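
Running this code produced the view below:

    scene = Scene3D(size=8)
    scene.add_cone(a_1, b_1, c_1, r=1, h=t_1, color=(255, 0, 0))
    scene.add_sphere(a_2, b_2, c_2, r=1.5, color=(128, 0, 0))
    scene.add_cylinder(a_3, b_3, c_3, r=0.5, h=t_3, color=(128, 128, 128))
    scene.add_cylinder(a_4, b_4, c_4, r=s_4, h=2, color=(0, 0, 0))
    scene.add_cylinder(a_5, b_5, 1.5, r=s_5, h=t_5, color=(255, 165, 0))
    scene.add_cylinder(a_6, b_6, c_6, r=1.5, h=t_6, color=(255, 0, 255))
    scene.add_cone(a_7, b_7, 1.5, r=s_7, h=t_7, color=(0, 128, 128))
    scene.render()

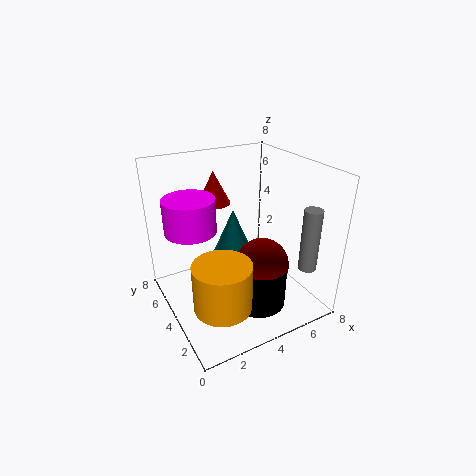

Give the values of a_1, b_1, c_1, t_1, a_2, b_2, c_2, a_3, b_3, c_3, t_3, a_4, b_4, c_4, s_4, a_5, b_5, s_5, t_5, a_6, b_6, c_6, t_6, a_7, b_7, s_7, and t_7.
a_1 = 4, b_1 = 7, c_1 = 5, t_1 = 2, a_2 = 5, b_2 = 3, c_2 = 2.5, a_3 = 7, b_3 = 1.5, c_3 = 2.5, t_3 = 3.5, a_4 = 4.5, b_4 = 2.5, c_4 = 0.5, s_4 = 1.5, a_5 = 2, b_5 = 2, s_5 = 1.5, t_5 = 2.5, a_6 = 2, b_6 = 6, c_6 = 4, t_6 = 2, a_7 = 4.5, b_7 = 5.5, s_7 = 1.5, t_7 = 3.5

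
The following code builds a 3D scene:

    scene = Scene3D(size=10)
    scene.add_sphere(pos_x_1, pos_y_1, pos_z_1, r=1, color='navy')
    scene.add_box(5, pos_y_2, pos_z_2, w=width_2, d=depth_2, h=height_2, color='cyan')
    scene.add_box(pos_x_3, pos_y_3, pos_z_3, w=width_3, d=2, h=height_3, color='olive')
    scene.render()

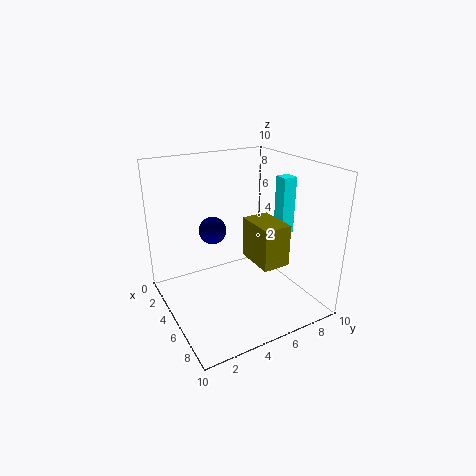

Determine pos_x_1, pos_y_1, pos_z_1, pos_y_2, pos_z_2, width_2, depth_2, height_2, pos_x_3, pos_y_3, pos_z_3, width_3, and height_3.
pos_x_1 = 3; pos_y_1 = 4; pos_z_1 = 5; pos_y_2 = 8; pos_z_2 = 5; width_2 = 1; depth_2 = 1; height_2 = 4; pos_x_3 = 4; pos_y_3 = 6; pos_z_3 = 3; width_3 = 3; height_3 = 3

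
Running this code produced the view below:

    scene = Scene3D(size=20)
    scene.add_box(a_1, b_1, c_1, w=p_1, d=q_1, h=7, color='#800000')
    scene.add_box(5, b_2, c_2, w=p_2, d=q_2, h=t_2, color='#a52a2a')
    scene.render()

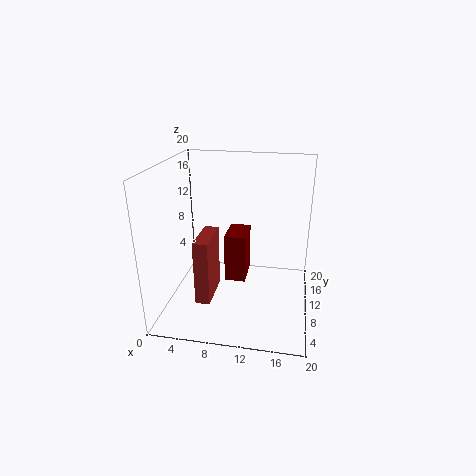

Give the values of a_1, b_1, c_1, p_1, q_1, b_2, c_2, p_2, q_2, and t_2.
a_1 = 8; b_1 = 10; c_1 = 3; p_1 = 3; q_1 = 5; b_2 = 5; c_2 = 2; p_2 = 2; q_2 = 6; t_2 = 9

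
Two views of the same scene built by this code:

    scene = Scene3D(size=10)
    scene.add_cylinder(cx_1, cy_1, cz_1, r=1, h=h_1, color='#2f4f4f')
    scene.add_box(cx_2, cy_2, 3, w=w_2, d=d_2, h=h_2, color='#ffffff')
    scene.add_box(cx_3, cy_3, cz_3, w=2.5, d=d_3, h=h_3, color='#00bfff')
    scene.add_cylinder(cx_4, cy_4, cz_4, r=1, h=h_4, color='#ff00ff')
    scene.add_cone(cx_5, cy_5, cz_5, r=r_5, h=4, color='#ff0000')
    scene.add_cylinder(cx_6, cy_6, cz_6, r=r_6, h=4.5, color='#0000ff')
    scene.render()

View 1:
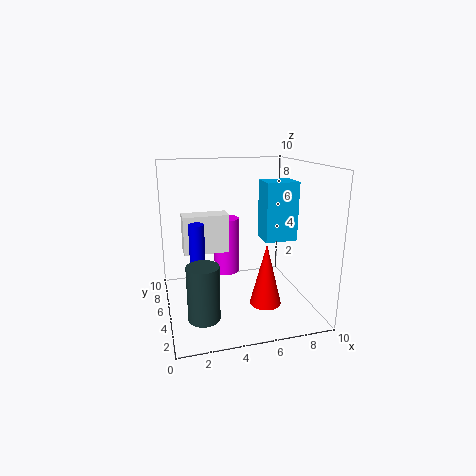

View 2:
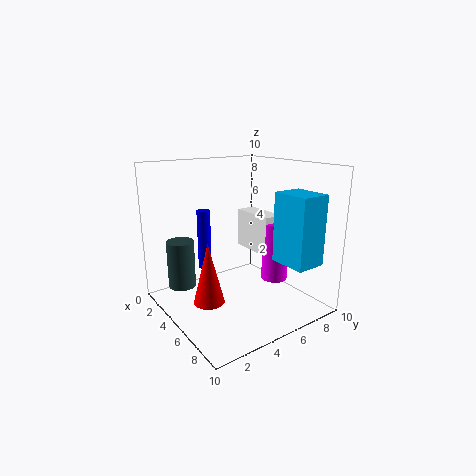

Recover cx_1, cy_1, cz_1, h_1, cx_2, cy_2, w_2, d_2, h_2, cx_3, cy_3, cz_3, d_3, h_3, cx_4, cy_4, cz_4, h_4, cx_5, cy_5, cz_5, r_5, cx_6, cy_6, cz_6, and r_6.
cx_1 = 2, cy_1 = 2, cz_1 = 1, h_1 = 3.5, cx_2 = 1.5, cy_2 = 7.5, w_2 = 3.5, d_2 = 1.5, h_2 = 3, cx_3 = 7.5, cy_3 = 6, cz_3 = 4, d_3 = 2, h_3 = 4.5, cx_4 = 5, cy_4 = 8.5, cz_4 = 1, h_4 = 4.5, cx_5 = 6, cy_5 = 2, cz_5 = 1.5, r_5 = 1, cx_6 = 2, cy_6 = 4, cz_6 = 2, r_6 = 0.5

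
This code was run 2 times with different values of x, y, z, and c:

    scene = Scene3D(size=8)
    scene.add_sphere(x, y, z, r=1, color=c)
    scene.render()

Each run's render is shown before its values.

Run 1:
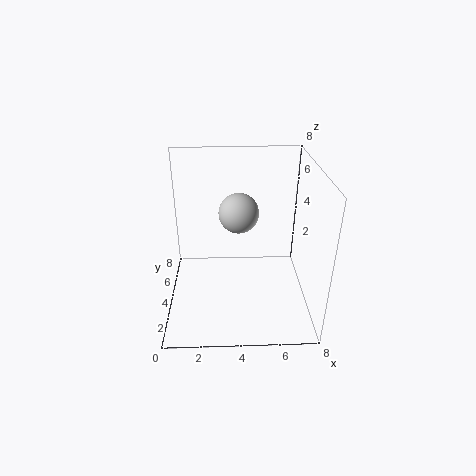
x = 4; y = 3; z = 6; c = 'lightgray'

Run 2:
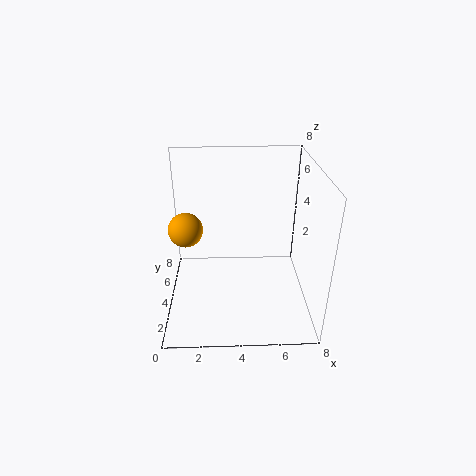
x = 1; y = 5; z = 4; c = 'orange'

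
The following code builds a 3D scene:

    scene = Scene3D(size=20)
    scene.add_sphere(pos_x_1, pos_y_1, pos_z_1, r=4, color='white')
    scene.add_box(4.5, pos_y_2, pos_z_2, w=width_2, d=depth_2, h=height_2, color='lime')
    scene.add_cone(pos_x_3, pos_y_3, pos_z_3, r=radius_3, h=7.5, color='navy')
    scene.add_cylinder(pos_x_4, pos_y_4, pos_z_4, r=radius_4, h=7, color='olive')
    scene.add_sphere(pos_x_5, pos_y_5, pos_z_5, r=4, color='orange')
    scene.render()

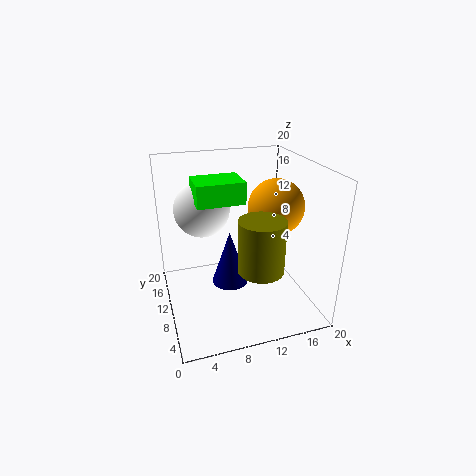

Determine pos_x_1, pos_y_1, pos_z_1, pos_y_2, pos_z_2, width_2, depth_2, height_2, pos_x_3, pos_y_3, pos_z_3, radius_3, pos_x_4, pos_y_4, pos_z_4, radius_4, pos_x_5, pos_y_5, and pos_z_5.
pos_x_1 = 6, pos_y_1 = 14.5, pos_z_1 = 13, pos_y_2 = 9.5, pos_z_2 = 15, width_2 = 6.5, depth_2 = 5, height_2 = 3, pos_x_3 = 8.5, pos_y_3 = 9, pos_z_3 = 4, radius_3 = 2.5, pos_x_4 = 11.5, pos_y_4 = 5, pos_z_4 = 7.5, radius_4 = 3, pos_x_5 = 16, pos_y_5 = 11, pos_z_5 = 13.5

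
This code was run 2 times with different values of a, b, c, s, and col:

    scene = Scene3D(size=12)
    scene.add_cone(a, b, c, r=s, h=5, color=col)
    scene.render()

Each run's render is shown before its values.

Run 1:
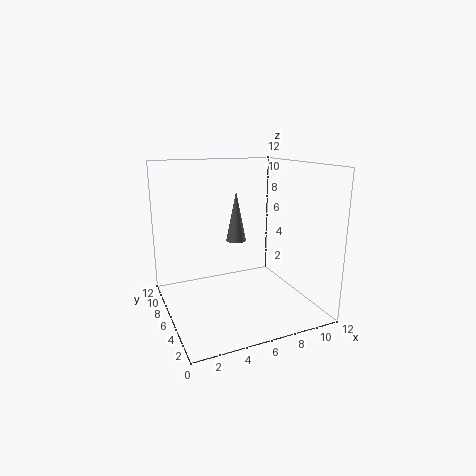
a = 8; b = 11; c = 4; s = 1; col = 'gray'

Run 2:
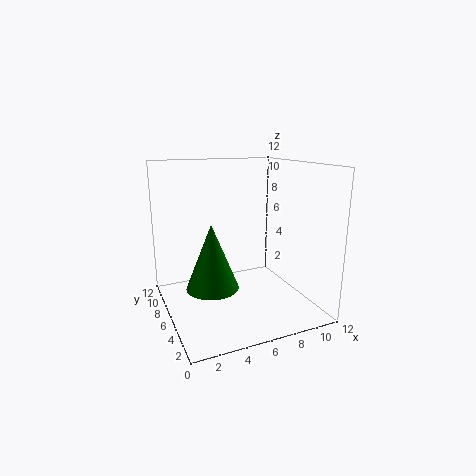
a = 3; b = 4; c = 3; s = 2; col = 'green'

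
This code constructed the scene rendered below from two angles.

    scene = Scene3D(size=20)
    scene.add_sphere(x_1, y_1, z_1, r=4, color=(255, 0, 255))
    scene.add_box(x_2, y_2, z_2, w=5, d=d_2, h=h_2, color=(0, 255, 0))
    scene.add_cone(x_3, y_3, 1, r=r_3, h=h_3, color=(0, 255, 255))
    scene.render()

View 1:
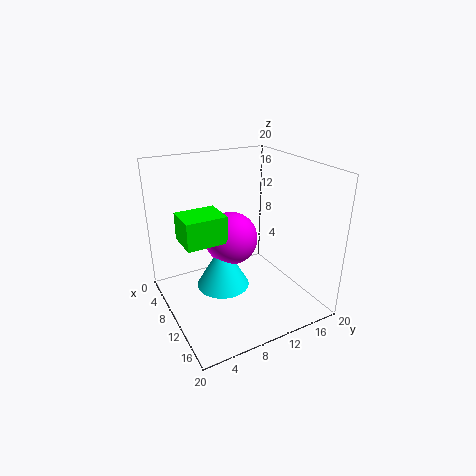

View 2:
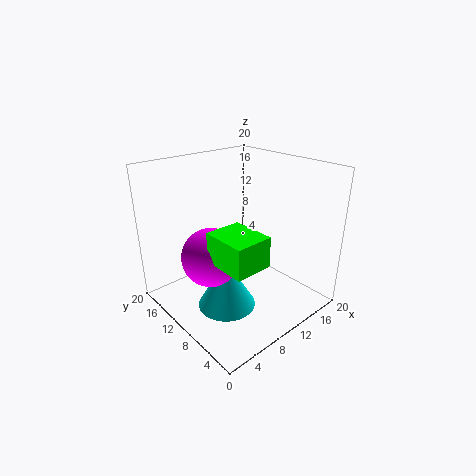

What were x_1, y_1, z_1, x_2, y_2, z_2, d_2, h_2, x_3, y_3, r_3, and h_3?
x_1 = 6, y_1 = 11, z_1 = 8, x_2 = 4, y_2 = 3, z_2 = 9, d_2 = 6, h_2 = 4, x_3 = 7, y_3 = 9, r_3 = 4, h_3 = 7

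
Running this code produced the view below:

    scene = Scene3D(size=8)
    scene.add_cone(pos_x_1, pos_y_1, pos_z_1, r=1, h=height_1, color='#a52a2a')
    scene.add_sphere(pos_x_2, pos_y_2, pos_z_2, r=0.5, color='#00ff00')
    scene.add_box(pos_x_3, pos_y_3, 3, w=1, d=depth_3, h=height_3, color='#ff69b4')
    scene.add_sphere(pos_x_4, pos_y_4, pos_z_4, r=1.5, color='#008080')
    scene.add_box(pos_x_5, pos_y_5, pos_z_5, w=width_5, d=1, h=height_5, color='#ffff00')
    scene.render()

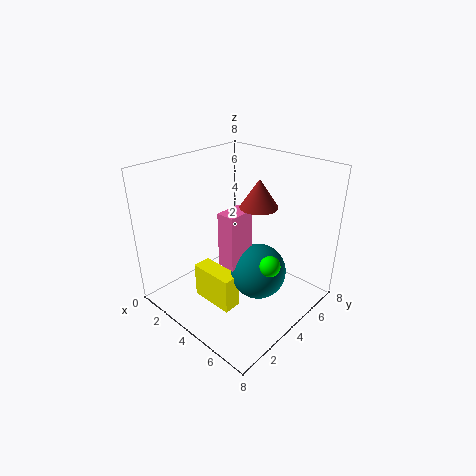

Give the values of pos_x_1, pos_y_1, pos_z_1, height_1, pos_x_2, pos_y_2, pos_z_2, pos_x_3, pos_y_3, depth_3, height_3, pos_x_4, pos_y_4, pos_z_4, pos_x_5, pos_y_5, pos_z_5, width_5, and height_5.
pos_x_1 = 5; pos_y_1 = 4.5; pos_z_1 = 6; height_1 = 1.5; pos_x_2 = 7; pos_y_2 = 3; pos_z_2 = 4; pos_x_3 = 4; pos_y_3 = 2.5; depth_3 = 1.5; height_3 = 3; pos_x_4 = 5.5; pos_y_4 = 4; pos_z_4 = 2.5; pos_x_5 = 2.5; pos_y_5 = 2; pos_z_5 = 0.5; width_5 = 2.5; height_5 = 2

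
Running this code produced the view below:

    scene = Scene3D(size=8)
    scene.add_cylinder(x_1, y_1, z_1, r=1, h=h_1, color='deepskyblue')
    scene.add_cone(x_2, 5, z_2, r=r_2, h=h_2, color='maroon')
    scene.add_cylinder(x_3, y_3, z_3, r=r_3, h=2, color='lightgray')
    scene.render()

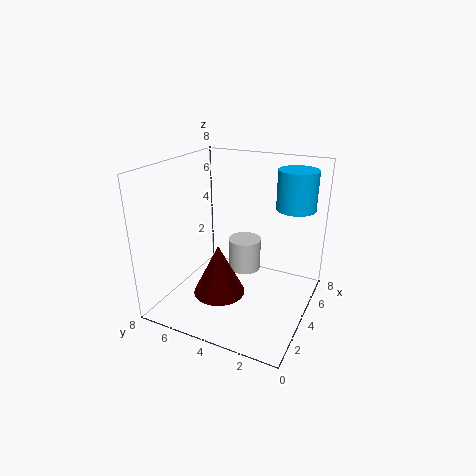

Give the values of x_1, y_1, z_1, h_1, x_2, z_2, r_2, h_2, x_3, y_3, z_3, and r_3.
x_1 = 4.5; y_1 = 1; z_1 = 6; h_1 = 2; x_2 = 3.5; z_2 = 0.5; r_2 = 1.5; h_2 = 3; x_3 = 6; y_3 = 4.5; z_3 = 1; r_3 = 1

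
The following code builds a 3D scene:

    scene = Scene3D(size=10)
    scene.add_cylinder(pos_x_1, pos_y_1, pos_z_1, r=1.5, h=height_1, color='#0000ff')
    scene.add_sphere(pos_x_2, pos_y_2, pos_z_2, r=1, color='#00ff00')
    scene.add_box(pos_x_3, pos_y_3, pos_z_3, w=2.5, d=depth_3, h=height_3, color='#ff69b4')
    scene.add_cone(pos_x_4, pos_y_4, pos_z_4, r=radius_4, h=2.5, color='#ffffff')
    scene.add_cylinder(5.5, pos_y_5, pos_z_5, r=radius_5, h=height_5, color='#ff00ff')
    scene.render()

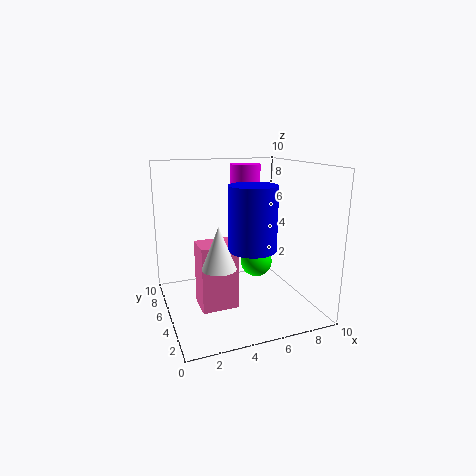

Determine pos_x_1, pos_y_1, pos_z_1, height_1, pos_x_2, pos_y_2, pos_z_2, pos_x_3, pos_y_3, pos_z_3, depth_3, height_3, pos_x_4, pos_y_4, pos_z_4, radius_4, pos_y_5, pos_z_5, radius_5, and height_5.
pos_x_1 = 5, pos_y_1 = 2.5, pos_z_1 = 5, height_1 = 4, pos_x_2 = 5.5, pos_y_2 = 3, pos_z_2 = 4, pos_x_3 = 2, pos_y_3 = 3.5, pos_z_3 = 0.5, depth_3 = 2, height_3 = 4.5, pos_x_4 = 2.5, pos_y_4 = 1.5, pos_z_4 = 4.5, radius_4 = 1, pos_y_5 = 5, pos_z_5 = 7, radius_5 = 1, height_5 = 3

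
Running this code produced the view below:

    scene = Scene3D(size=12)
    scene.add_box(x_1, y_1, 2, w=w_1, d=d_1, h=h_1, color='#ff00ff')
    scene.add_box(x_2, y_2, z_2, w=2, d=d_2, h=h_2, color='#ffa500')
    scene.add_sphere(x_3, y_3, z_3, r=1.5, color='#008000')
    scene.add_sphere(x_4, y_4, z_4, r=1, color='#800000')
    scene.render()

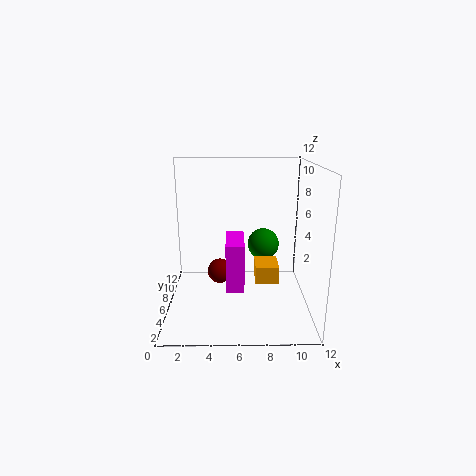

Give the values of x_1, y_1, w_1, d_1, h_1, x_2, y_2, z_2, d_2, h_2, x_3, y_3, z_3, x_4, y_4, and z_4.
x_1 = 5; y_1 = 4; w_1 = 1.5; d_1 = 4; h_1 = 4; x_2 = 7.5; y_2 = 5.5; z_2 = 2; d_2 = 2.5; h_2 = 1.5; x_3 = 8.5; y_3 = 10; z_3 = 4; x_4 = 4.5; y_4 = 5; z_4 = 3.5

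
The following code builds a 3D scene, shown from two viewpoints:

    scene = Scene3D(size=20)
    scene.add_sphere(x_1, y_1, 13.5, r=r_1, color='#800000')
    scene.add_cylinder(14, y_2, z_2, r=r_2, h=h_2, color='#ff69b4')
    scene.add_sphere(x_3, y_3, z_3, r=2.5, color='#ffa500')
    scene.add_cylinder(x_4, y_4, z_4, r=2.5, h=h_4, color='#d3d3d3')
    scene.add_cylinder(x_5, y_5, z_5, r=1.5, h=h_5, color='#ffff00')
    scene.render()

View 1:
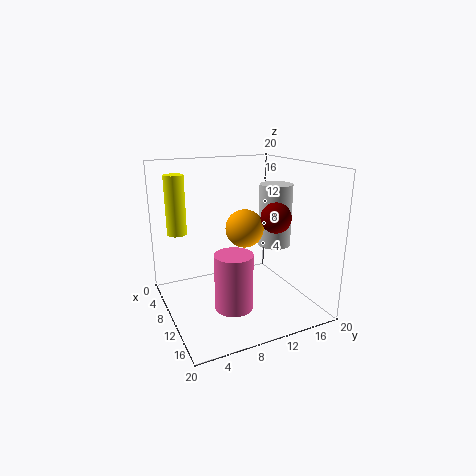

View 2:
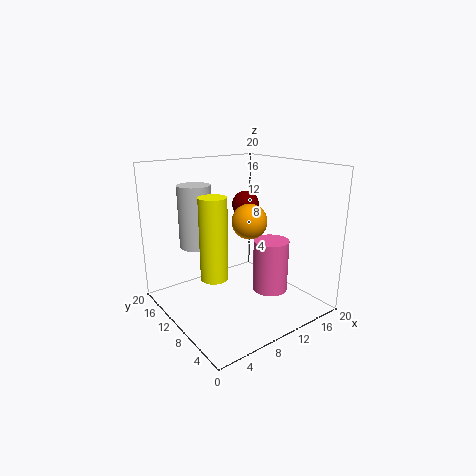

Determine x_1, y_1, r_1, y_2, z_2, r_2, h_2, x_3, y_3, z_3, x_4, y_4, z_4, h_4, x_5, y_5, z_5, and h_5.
x_1 = 14; y_1 = 13.5; r_1 = 2; y_2 = 7.5; z_2 = 2; r_2 = 2.5; h_2 = 7.5; x_3 = 12; y_3 = 10; z_3 = 12; x_4 = 7.5; y_4 = 17.5; z_4 = 7; h_4 = 9.5; x_5 = 2; y_5 = 3.5; z_5 = 9; h_5 = 9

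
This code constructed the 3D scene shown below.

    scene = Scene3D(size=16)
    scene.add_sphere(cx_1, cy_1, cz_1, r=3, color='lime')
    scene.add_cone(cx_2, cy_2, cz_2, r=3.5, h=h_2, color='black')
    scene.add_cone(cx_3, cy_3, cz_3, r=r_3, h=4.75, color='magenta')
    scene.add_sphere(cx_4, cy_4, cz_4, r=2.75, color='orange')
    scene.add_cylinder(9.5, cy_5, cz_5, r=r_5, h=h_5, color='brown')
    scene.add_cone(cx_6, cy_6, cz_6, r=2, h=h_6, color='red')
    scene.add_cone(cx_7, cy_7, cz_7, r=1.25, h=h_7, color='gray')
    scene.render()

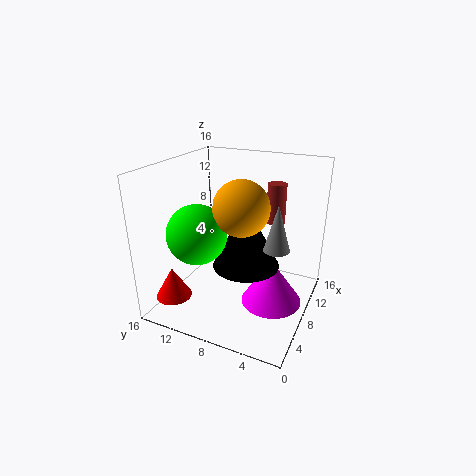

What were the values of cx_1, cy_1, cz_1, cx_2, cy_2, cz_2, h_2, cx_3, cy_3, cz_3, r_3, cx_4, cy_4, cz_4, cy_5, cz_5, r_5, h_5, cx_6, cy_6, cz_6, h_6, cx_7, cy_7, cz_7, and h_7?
cx_1 = 3.25, cy_1 = 10.25, cz_1 = 10, cx_2 = 6.25, cy_2 = 6.25, cz_2 = 6, h_2 = 6.75, cx_3 = 7, cy_3 = 3.5, cz_3 = 1.75, r_3 = 3.25, cx_4 = 5, cy_4 = 6.25, cz_4 = 12.75, cy_5 = 4.25, cz_5 = 10, r_5 = 1, h_5 = 4.25, cx_6 = 3.5, cy_6 = 14, cz_6 = 1.5, h_6 = 3.5, cx_7 = 4.75, cy_7 = 2.5, cz_7 = 9.25, h_7 = 4.5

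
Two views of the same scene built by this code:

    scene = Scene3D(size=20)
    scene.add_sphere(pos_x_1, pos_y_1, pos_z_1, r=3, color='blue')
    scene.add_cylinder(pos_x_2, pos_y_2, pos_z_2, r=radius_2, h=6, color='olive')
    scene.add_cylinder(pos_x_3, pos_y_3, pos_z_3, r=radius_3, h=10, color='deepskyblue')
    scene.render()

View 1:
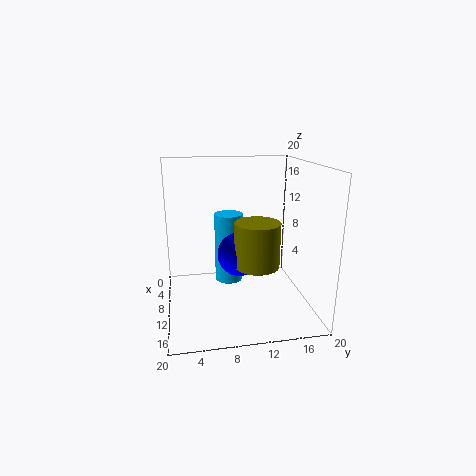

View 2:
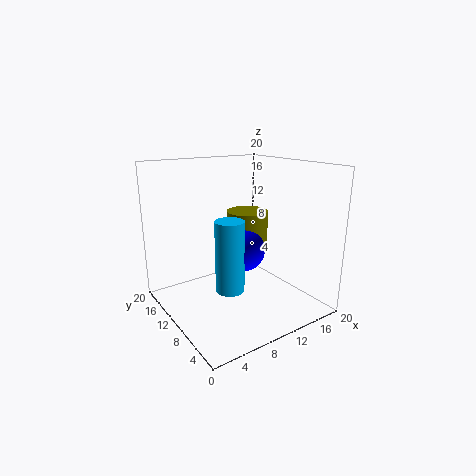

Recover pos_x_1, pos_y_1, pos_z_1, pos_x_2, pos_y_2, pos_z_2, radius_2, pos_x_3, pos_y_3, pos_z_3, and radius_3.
pos_x_1 = 11, pos_y_1 = 10, pos_z_1 = 8, pos_x_2 = 13, pos_y_2 = 12, pos_z_2 = 7, radius_2 = 3, pos_x_3 = 8, pos_y_3 = 9, pos_z_3 = 3, radius_3 = 2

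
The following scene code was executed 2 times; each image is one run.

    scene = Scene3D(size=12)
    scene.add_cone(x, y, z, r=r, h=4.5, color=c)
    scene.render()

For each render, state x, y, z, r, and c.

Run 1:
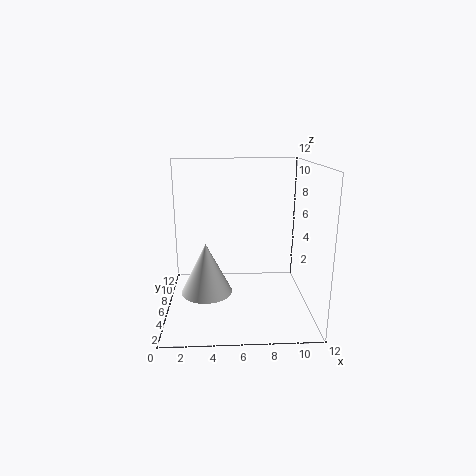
x = 3.25, y = 6.75, z = 0.75, r = 2.25, c = 'white'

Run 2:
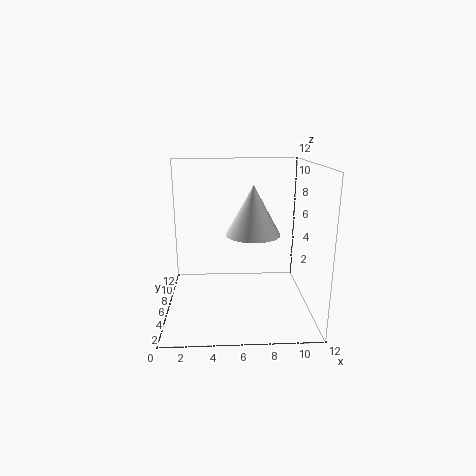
x = 7.5, y = 8.5, z = 5.5, r = 2.5, c = 'white'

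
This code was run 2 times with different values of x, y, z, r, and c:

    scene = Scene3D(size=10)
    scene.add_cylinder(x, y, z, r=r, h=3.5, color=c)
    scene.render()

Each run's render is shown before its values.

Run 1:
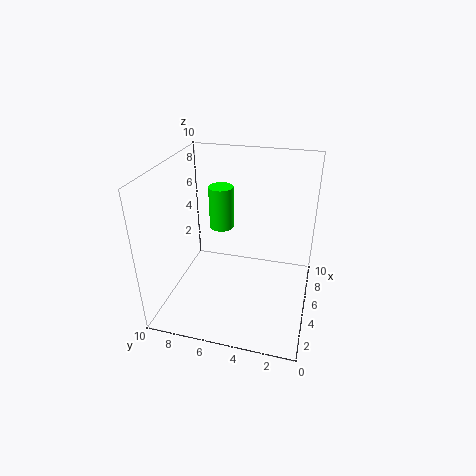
x = 9
y = 7.5
z = 3.5
r = 1
c = 'lime'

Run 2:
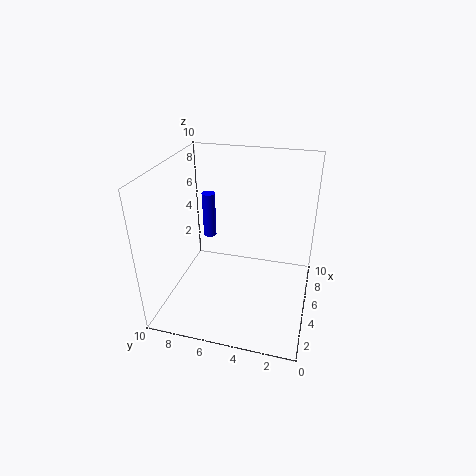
x = 7.5
y = 8
z = 3.5
r = 0.5
c = 'blue'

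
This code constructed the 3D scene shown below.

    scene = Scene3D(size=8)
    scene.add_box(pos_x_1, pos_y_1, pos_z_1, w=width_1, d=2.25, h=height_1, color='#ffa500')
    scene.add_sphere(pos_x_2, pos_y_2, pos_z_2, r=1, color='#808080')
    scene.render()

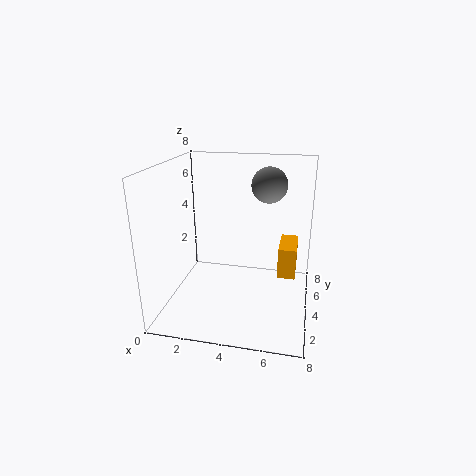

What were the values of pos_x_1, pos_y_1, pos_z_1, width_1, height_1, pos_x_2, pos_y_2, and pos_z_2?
pos_x_1 = 6.25; pos_y_1 = 4; pos_z_1 = 1.75; width_1 = 1; height_1 = 1.75; pos_x_2 = 5.5; pos_y_2 = 5.25; pos_z_2 = 6.75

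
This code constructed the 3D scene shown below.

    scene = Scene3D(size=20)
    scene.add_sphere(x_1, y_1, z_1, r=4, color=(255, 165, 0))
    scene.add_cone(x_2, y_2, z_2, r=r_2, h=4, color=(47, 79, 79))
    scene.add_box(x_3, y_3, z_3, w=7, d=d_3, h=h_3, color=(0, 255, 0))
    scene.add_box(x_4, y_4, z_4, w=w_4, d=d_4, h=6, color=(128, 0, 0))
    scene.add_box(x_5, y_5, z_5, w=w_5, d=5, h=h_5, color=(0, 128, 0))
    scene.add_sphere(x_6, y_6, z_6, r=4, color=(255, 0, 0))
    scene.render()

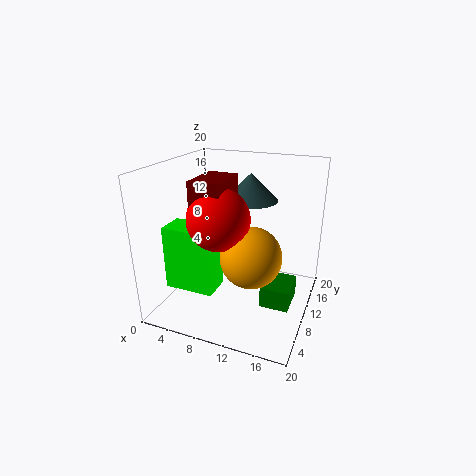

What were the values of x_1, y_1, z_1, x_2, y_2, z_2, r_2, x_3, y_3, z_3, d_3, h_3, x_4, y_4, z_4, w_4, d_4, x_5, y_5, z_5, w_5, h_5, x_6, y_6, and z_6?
x_1 = 13
y_1 = 7
z_1 = 9
x_2 = 10
y_2 = 15
z_2 = 14
r_2 = 4
x_3 = 1
y_3 = 5
z_3 = 3
d_3 = 4
h_3 = 9
x_4 = 6
y_4 = 4
z_4 = 13
w_4 = 4
d_4 = 6
x_5 = 14
y_5 = 8
z_5 = 1
w_5 = 4
h_5 = 3
x_6 = 9
y_6 = 6
z_6 = 14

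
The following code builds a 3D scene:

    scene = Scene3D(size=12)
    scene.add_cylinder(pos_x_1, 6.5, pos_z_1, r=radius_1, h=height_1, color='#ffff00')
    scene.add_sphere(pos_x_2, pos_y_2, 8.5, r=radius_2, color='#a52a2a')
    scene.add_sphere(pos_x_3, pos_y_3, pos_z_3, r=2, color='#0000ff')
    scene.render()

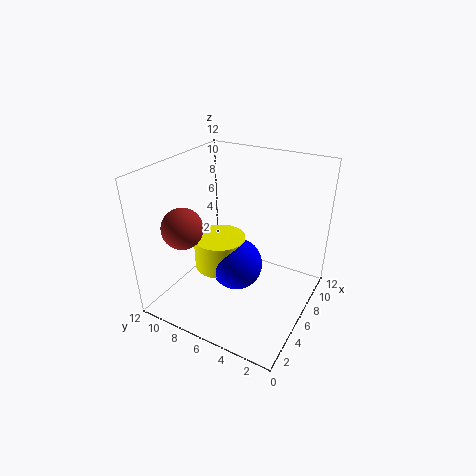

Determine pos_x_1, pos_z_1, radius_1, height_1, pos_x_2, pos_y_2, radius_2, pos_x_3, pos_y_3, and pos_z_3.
pos_x_1 = 4; pos_z_1 = 4.5; radius_1 = 2; height_1 = 2.5; pos_x_2 = 1.5; pos_y_2 = 8; radius_2 = 1.5; pos_x_3 = 4; pos_y_3 = 5; pos_z_3 = 5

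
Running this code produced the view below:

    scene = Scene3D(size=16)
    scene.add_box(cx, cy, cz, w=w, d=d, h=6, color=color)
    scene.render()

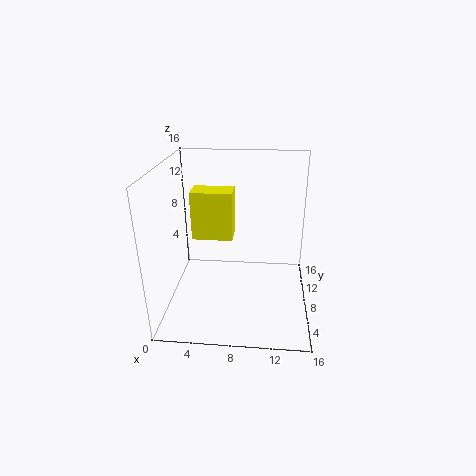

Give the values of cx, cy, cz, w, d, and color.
cx = 2
cy = 11
cz = 6
w = 5
d = 3
color = 'yellow'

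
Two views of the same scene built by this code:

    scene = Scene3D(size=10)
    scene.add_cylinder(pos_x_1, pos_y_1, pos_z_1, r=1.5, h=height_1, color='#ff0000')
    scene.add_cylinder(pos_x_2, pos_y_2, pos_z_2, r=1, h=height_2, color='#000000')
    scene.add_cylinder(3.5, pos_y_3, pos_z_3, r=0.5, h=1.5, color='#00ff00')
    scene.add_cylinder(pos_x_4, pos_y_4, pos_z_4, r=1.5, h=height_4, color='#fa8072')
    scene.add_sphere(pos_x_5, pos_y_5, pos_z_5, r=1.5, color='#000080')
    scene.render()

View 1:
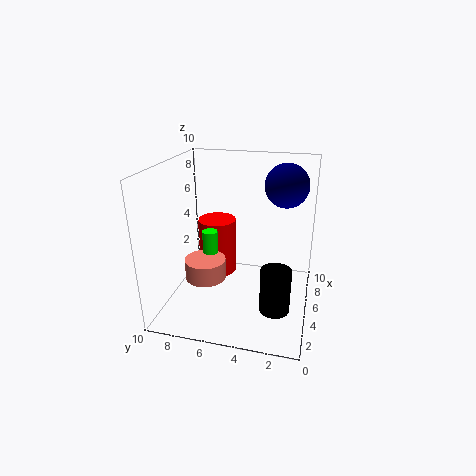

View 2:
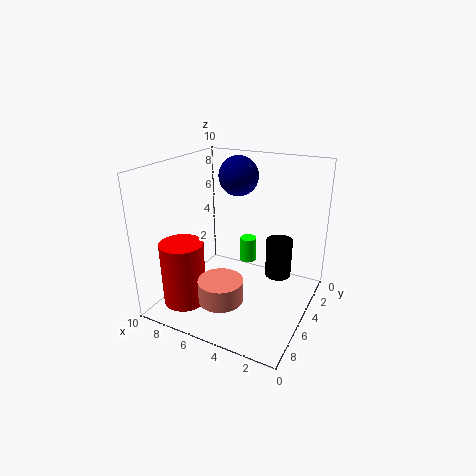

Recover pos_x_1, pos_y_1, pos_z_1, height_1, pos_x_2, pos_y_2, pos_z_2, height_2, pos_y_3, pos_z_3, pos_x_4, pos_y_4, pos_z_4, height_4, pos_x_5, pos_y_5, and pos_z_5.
pos_x_1 = 8, pos_y_1 = 7.5, pos_z_1 = 0.5, height_1 = 4.5, pos_x_2 = 3, pos_y_2 = 2, pos_z_2 = 1, height_2 = 3, pos_y_3 = 6.5, pos_z_3 = 4.5, pos_x_4 = 5, pos_y_4 = 7.5, pos_z_4 = 1.5, height_4 = 1.5, pos_x_5 = 6.5, pos_y_5 = 2, pos_z_5 = 8.5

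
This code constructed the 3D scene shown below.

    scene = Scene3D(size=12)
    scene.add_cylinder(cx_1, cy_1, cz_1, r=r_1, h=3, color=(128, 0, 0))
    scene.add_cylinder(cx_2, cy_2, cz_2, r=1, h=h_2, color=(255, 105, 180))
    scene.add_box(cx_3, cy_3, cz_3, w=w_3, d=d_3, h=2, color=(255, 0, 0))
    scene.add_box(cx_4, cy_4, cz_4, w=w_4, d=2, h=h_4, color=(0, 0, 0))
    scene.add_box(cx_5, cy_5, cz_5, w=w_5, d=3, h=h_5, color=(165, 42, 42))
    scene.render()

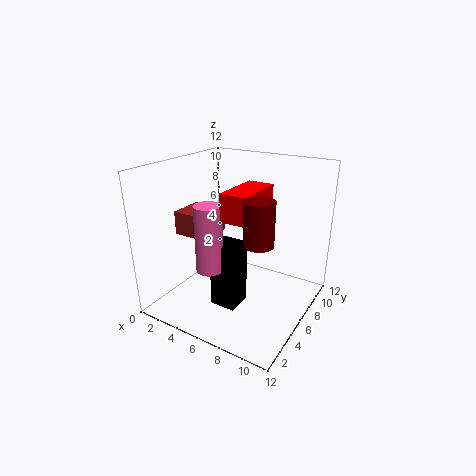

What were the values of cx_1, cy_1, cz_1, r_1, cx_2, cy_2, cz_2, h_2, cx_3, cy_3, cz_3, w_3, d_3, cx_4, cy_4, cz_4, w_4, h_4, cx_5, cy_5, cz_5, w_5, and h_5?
cx_1 = 10
cy_1 = 2
cz_1 = 8
r_1 = 1
cx_2 = 6
cy_2 = 2
cz_2 = 5
h_2 = 5
cx_3 = 7
cy_3 = 2
cz_3 = 9
w_3 = 2
d_3 = 4
cx_4 = 6
cy_4 = 2
cz_4 = 2
w_4 = 2
h_4 = 5
cx_5 = 1
cy_5 = 4
cz_5 = 6
w_5 = 3
h_5 = 2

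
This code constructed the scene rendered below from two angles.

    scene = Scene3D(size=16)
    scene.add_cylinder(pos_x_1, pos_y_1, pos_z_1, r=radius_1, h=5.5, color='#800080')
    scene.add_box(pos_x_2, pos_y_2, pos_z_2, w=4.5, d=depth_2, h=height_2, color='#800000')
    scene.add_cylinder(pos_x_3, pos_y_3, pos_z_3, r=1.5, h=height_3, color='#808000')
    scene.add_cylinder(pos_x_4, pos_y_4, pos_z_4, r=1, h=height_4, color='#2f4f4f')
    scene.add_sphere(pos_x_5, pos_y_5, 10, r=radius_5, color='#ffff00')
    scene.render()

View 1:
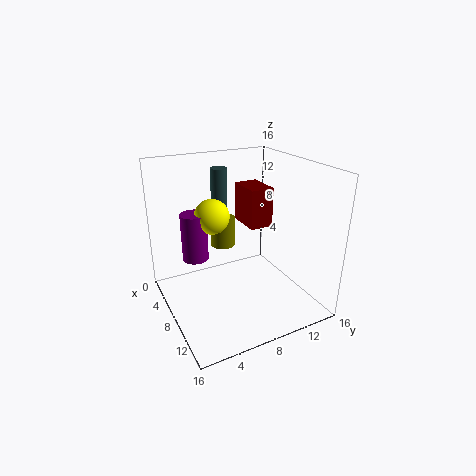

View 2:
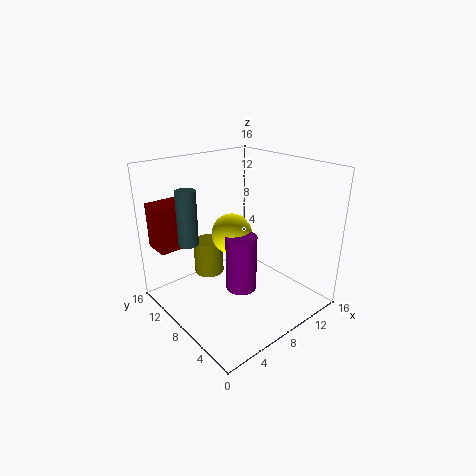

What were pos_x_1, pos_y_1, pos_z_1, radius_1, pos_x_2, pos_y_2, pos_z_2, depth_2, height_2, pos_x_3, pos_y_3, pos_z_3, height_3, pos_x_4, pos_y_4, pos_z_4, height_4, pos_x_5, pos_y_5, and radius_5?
pos_x_1 = 5, pos_y_1 = 4, pos_z_1 = 5, radius_1 = 1.5, pos_x_2 = 0.5, pos_y_2 = 11.5, pos_z_2 = 7, depth_2 = 3, height_2 = 5, pos_x_3 = 4, pos_y_3 = 8, pos_z_3 = 5.5, height_3 = 3.5, pos_x_4 = 2, pos_y_4 = 8.5, pos_z_4 = 9, height_4 = 5.5, pos_x_5 = 5.5, pos_y_5 = 6, radius_5 = 2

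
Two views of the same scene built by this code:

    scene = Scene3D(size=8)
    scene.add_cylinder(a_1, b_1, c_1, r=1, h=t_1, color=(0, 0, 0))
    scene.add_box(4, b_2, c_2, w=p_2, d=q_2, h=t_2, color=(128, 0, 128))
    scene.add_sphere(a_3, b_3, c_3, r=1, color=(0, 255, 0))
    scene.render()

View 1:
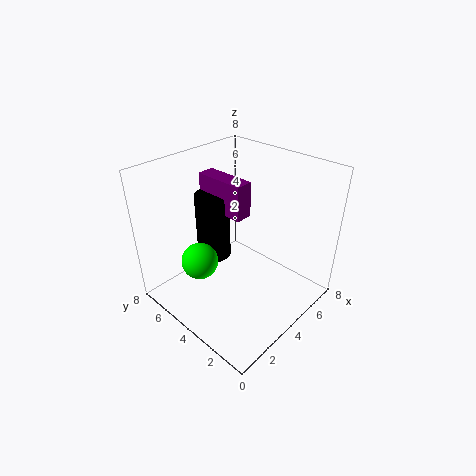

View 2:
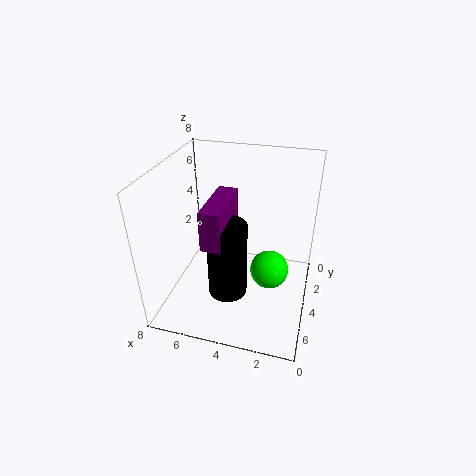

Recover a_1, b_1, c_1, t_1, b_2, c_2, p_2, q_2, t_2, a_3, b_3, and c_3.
a_1 = 4
b_1 = 6
c_1 = 2
t_1 = 4
b_2 = 4
c_2 = 5
p_2 = 1
q_2 = 3
t_2 = 2
a_3 = 2
b_3 = 5
c_3 = 3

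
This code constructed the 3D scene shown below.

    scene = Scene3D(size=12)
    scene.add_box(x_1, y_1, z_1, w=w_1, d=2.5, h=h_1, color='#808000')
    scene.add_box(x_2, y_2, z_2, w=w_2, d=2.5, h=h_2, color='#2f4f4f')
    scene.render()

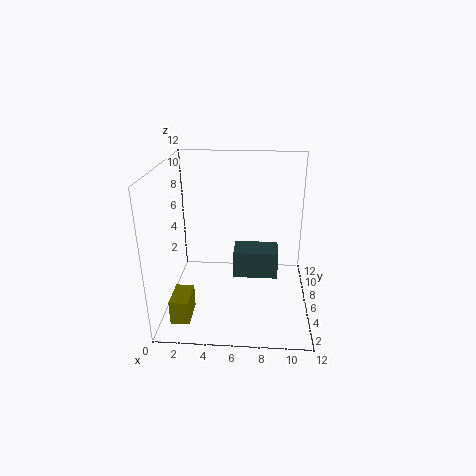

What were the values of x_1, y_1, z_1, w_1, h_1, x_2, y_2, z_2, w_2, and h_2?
x_1 = 1
y_1 = 1.5
z_1 = 0.5
w_1 = 1.5
h_1 = 2
x_2 = 5.5
y_2 = 7
z_2 = 1.5
w_2 = 4
h_2 = 2.5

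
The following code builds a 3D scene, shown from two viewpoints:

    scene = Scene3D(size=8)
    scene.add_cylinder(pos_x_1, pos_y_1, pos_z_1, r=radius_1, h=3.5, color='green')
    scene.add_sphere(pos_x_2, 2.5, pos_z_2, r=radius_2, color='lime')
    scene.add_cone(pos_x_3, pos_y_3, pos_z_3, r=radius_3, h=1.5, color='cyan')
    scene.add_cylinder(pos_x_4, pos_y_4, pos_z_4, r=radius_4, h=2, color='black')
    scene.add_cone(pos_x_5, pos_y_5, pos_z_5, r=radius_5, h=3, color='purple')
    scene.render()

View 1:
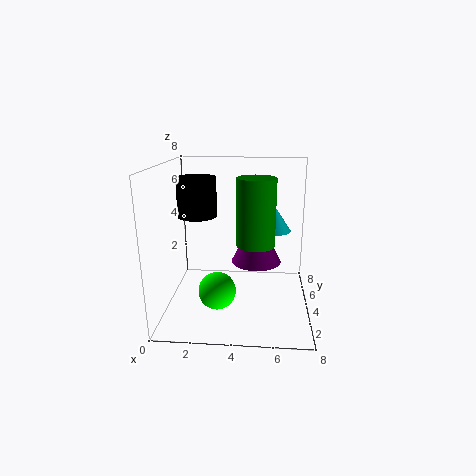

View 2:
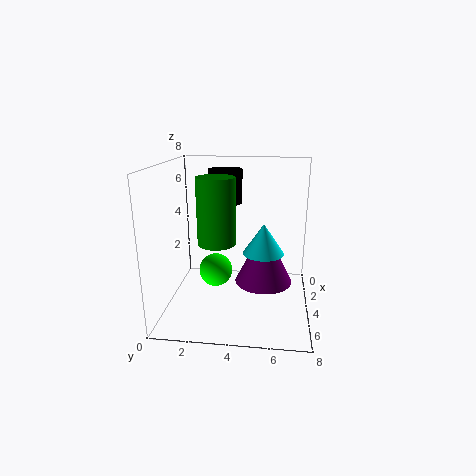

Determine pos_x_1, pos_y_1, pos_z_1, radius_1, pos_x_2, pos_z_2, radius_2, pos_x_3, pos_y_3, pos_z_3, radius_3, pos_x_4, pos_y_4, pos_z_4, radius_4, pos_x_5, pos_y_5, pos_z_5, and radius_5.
pos_x_1 = 5; pos_y_1 = 3; pos_z_1 = 4; radius_1 = 1; pos_x_2 = 3; pos_z_2 = 1.5; radius_2 = 1; pos_x_3 = 6; pos_y_3 = 5.5; pos_z_3 = 4; radius_3 = 1; pos_x_4 = 2; pos_y_4 = 3; pos_z_4 = 5.5; radius_4 = 1; pos_x_5 = 5; pos_y_5 = 5.5; pos_z_5 = 2; radius_5 = 1.5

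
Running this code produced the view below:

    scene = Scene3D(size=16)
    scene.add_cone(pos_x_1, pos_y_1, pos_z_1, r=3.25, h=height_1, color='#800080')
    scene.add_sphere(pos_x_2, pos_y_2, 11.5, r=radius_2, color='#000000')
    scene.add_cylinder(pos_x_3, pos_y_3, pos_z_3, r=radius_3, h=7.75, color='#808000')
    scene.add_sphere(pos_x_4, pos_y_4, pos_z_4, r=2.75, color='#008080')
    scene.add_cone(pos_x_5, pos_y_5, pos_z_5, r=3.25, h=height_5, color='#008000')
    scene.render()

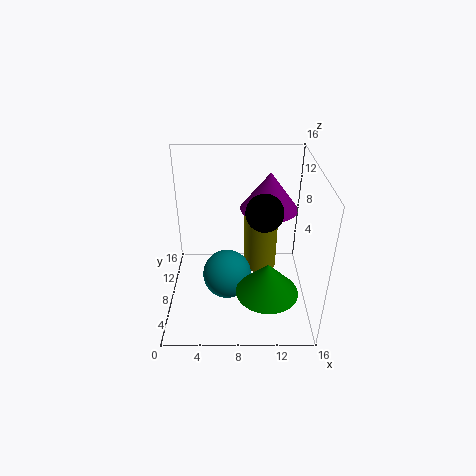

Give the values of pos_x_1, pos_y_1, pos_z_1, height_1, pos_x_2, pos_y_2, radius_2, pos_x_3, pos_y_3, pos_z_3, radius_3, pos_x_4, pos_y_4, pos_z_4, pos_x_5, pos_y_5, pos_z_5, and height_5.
pos_x_1 = 11.5
pos_y_1 = 10.25
pos_z_1 = 10.5
height_1 = 4.25
pos_x_2 = 10.75
pos_y_2 = 7.25
radius_2 = 2
pos_x_3 = 10.75
pos_y_3 = 11
pos_z_3 = 2.25
radius_3 = 2
pos_x_4 = 6.75
pos_y_4 = 7
pos_z_4 = 3.75
pos_x_5 = 11
pos_y_5 = 3.5
pos_z_5 = 4.25
height_5 = 3.5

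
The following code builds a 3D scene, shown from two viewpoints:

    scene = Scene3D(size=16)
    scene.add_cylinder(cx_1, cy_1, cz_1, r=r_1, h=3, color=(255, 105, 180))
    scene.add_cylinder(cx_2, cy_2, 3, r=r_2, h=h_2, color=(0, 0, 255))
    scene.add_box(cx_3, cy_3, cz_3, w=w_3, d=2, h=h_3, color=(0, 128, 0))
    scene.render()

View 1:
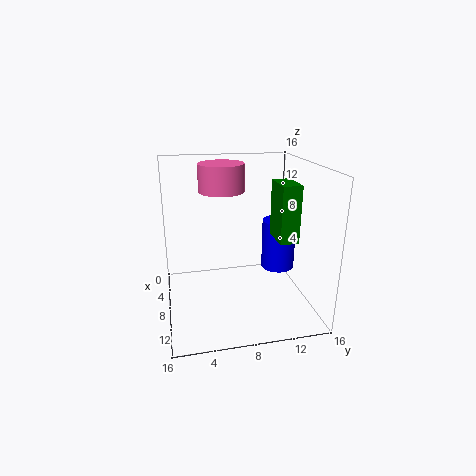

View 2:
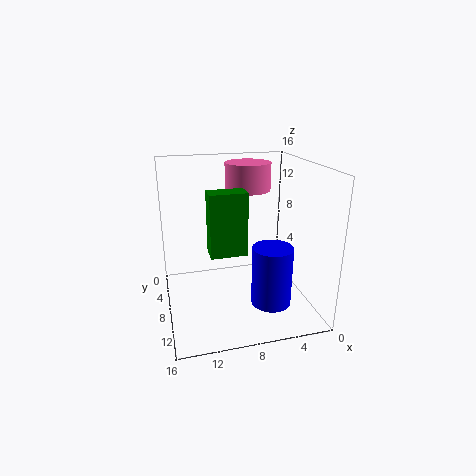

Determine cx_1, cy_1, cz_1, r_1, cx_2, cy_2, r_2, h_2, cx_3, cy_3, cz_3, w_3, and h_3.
cx_1 = 6.5
cy_1 = 6.5
cz_1 = 13
r_1 = 2.5
cx_2 = 6
cy_2 = 13.5
r_2 = 2
h_2 = 6
cx_3 = 8.5
cy_3 = 11.5
cz_3 = 8.5
w_3 = 3.5
h_3 = 6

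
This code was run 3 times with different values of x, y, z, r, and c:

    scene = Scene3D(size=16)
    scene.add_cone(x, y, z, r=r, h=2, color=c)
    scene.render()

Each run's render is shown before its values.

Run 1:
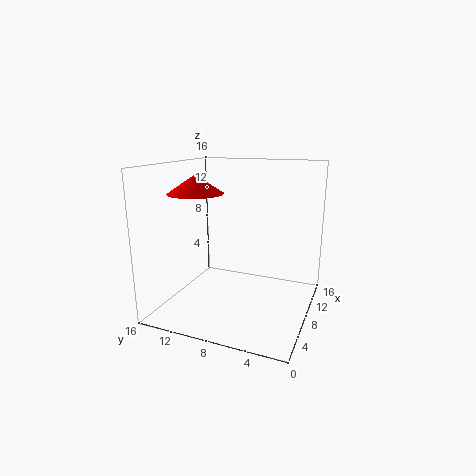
x = 6
y = 12
z = 13
r = 3
c = 'red'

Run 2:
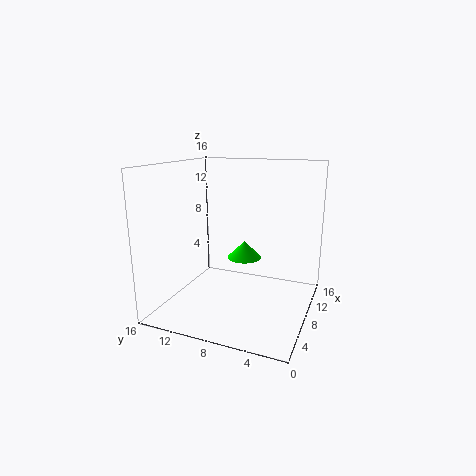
x = 10
y = 8
z = 5
r = 2
c = 'lime'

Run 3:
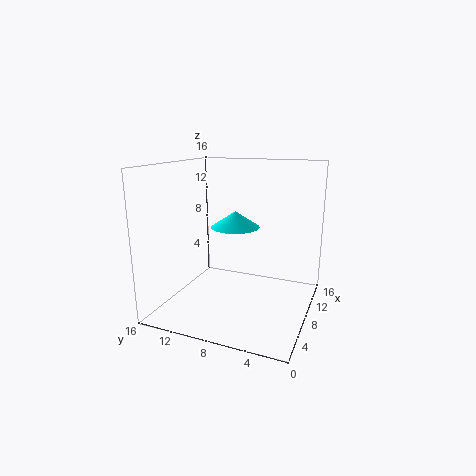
x = 12
y = 10
z = 8
r = 3
c = 'cyan'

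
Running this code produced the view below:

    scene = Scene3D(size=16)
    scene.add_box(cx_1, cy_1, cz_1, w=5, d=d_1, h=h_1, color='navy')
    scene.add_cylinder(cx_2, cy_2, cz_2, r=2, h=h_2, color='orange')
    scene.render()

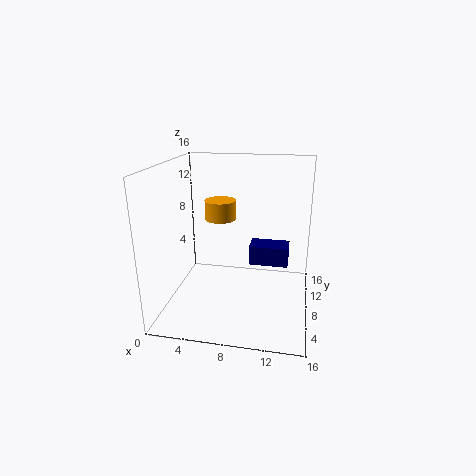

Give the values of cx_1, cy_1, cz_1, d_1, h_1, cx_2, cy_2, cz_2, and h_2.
cx_1 = 8.5, cy_1 = 12.5, cz_1 = 2.5, d_1 = 3, h_1 = 2.5, cx_2 = 4.5, cy_2 = 14, cz_2 = 8, h_2 = 2.5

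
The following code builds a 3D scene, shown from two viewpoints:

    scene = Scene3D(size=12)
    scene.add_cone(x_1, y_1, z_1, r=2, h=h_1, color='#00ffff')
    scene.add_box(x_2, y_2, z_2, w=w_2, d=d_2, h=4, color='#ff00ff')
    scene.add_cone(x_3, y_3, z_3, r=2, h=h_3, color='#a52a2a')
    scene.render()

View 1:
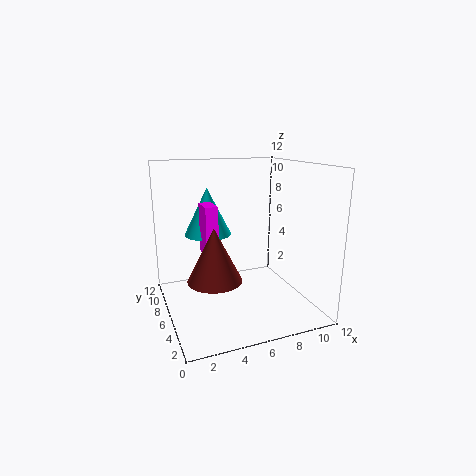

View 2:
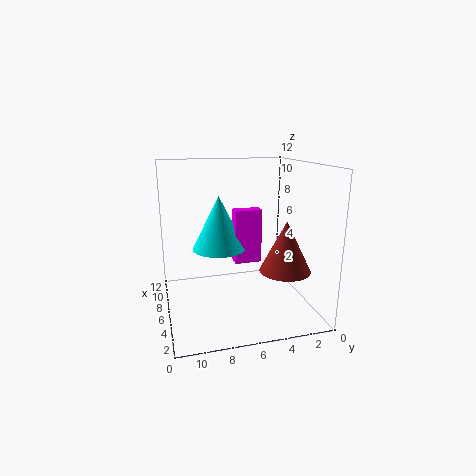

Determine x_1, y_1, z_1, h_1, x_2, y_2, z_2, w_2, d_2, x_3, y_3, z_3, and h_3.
x_1 = 4; y_1 = 8; z_1 = 6; h_1 = 4; x_2 = 3; y_2 = 5; z_2 = 5; w_2 = 1; d_2 = 2; x_3 = 3; y_3 = 3; z_3 = 4; h_3 = 4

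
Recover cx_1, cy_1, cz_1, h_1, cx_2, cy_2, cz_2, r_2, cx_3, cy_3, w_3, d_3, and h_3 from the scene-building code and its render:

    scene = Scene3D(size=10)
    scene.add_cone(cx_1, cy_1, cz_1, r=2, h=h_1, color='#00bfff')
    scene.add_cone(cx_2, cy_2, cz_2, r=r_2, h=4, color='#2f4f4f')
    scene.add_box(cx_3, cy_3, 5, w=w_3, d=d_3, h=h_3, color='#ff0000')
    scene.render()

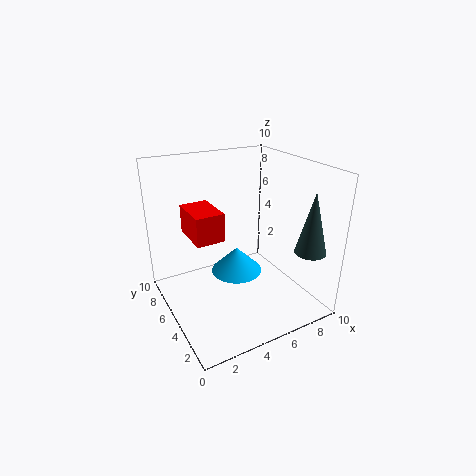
cx_1 = 6
cy_1 = 7
cz_1 = 1
h_1 = 2
cx_2 = 8
cy_2 = 1
cz_2 = 5
r_2 = 1
cx_3 = 2
cy_3 = 5
w_3 = 2
d_3 = 3
h_3 = 2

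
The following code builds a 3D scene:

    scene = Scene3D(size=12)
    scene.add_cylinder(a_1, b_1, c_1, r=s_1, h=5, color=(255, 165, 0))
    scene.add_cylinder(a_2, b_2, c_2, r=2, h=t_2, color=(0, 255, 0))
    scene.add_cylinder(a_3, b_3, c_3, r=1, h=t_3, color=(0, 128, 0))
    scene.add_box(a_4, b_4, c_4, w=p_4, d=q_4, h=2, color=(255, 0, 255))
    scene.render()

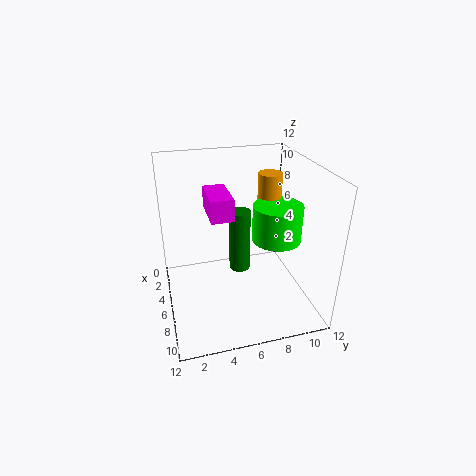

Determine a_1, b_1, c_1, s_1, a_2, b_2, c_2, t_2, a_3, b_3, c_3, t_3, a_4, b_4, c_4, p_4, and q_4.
a_1 = 5
b_1 = 9
c_1 = 6
s_1 = 1
a_2 = 7
b_2 = 9
c_2 = 6
t_2 = 3
a_3 = 3
b_3 = 7
c_3 = 1
t_3 = 6
a_4 = 1
b_4 = 4
c_4 = 7
p_4 = 4
q_4 = 2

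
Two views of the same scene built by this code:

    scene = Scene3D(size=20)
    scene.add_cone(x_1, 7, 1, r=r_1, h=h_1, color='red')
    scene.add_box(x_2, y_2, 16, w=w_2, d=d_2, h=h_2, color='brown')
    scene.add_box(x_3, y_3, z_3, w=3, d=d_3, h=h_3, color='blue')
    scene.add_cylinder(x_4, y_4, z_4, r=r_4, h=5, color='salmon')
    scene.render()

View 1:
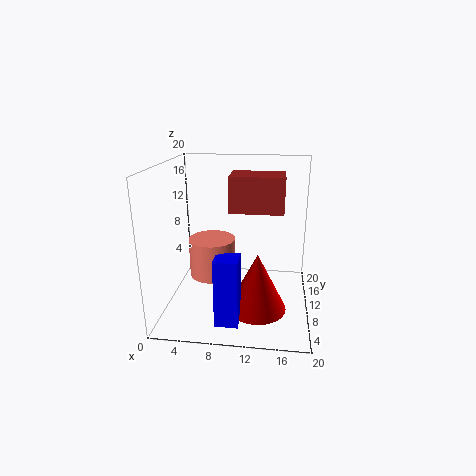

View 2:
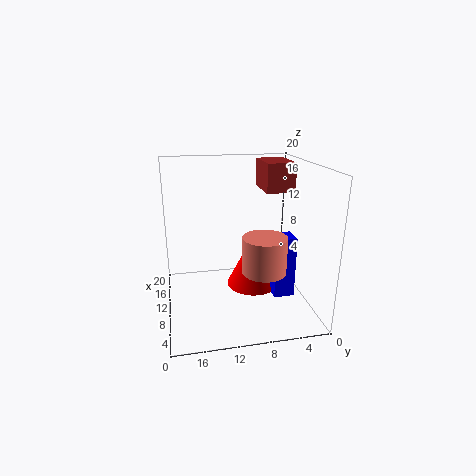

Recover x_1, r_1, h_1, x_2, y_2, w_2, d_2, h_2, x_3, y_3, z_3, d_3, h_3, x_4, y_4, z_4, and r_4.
x_1 = 13; r_1 = 4; h_1 = 8; x_2 = 10; y_2 = 2; w_2 = 6; d_2 = 4; h_2 = 4; x_3 = 8; y_3 = 2; z_3 = 1; d_3 = 3; h_3 = 9; x_4 = 7; y_4 = 7; z_4 = 6; r_4 = 3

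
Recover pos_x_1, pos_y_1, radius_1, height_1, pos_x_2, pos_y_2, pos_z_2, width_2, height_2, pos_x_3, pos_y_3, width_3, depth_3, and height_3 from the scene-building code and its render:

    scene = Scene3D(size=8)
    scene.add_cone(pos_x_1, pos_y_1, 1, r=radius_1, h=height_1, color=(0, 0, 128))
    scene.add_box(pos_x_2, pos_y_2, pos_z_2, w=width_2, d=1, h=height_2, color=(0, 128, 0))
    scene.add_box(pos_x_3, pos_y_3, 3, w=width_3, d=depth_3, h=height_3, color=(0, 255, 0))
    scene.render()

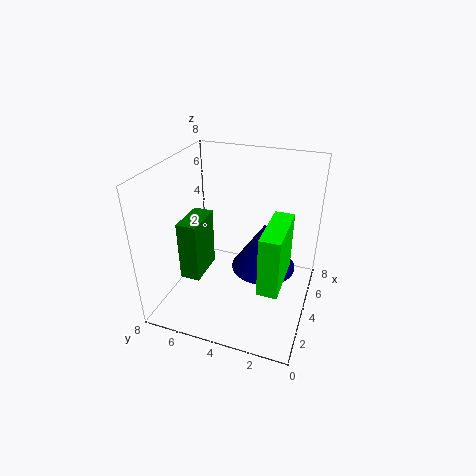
pos_x_1 = 6, pos_y_1 = 3, radius_1 = 2, height_1 = 3, pos_x_2 = 1, pos_y_2 = 5, pos_z_2 = 3, width_2 = 2, height_2 = 3, pos_x_3 = 1, pos_y_3 = 1, width_3 = 3, depth_3 = 1, height_3 = 3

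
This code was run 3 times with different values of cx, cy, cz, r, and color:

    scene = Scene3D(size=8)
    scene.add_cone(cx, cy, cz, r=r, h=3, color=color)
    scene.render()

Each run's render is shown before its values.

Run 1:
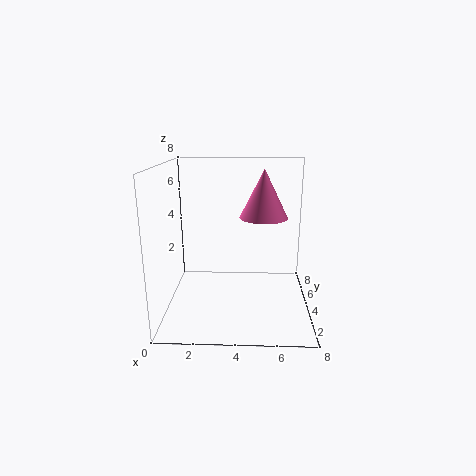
cx = 5.5; cy = 6.5; cz = 4.5; r = 1.5; color = 'hotpink'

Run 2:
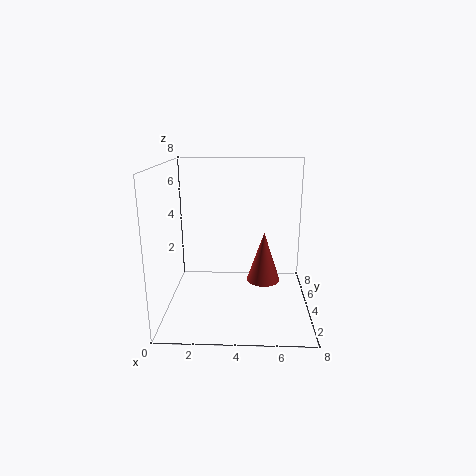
cx = 5.5; cy = 5; cz = 1; r = 1; color = 'brown'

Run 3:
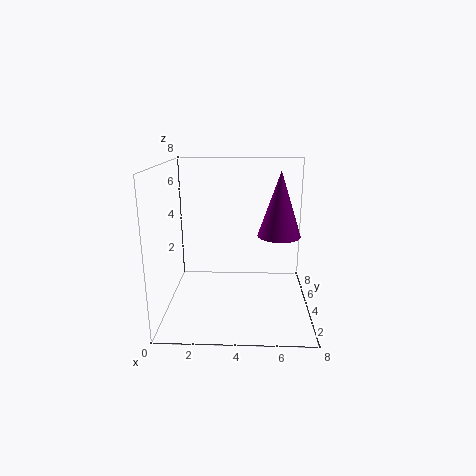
cx = 6; cy = 1.5; cz = 5; r = 1; color = 'purple'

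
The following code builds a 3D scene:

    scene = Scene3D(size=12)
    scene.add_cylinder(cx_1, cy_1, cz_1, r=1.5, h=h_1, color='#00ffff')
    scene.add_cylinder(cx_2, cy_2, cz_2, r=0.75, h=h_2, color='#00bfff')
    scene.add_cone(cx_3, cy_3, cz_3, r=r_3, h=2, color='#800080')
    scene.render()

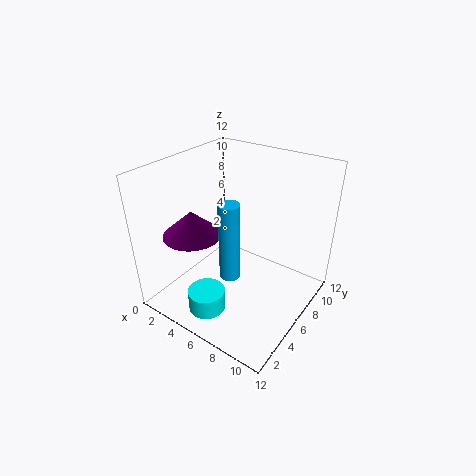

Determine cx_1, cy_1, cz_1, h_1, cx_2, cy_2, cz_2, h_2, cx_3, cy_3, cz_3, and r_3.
cx_1 = 5.5; cy_1 = 2.25; cz_1 = 1; h_1 = 1.75; cx_2 = 7.75; cy_2 = 2.5; cz_2 = 5.25; h_2 = 5.75; cx_3 = 4; cy_3 = 2.75; cz_3 = 7.25; r_3 = 2.25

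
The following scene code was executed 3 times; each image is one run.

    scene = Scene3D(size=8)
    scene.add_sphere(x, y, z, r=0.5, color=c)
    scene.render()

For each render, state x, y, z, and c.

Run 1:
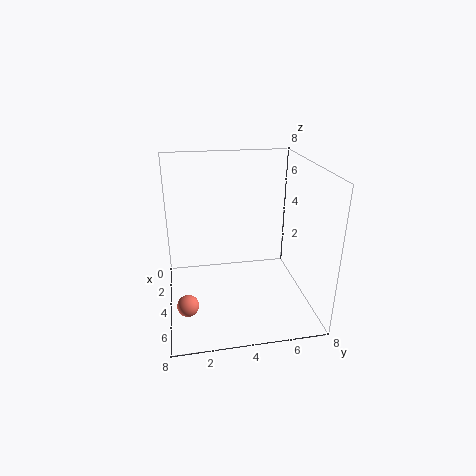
x = 7.5, y = 1, z = 2.5, c = 'salmon'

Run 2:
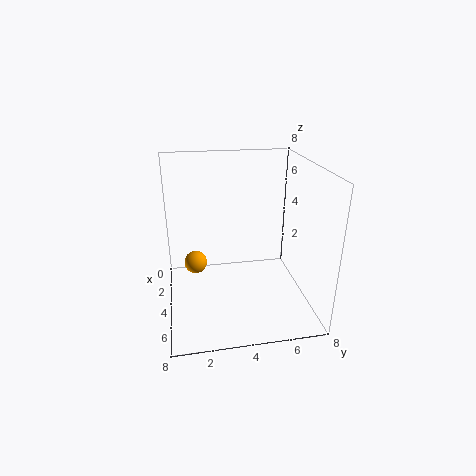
x = 7, y = 1.5, z = 4.5, c = 'orange'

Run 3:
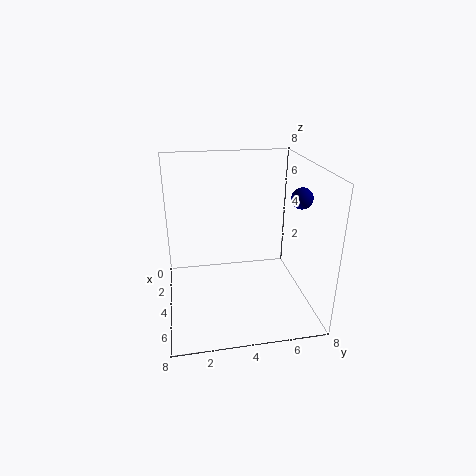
x = 6.5, y = 6.5, z = 7, c = 'navy'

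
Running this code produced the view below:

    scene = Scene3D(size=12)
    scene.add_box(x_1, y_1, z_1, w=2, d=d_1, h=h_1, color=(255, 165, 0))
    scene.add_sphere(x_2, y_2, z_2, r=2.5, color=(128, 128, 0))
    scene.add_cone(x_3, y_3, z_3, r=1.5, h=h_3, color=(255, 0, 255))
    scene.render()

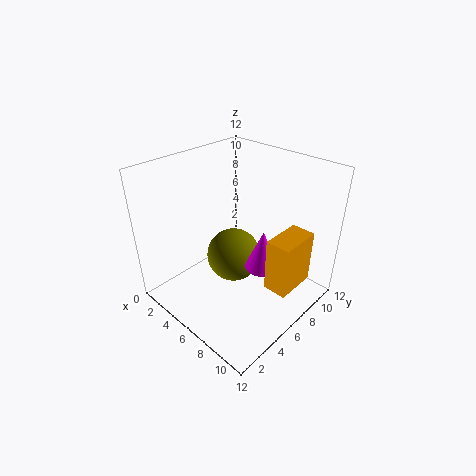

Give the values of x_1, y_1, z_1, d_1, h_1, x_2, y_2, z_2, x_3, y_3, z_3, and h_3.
x_1 = 9; y_1 = 6; z_1 = 2.5; d_1 = 3.5; h_1 = 4.5; x_2 = 4; y_2 = 7.5; z_2 = 2.5; x_3 = 7.5; y_3 = 7.5; z_3 = 3; h_3 = 3.5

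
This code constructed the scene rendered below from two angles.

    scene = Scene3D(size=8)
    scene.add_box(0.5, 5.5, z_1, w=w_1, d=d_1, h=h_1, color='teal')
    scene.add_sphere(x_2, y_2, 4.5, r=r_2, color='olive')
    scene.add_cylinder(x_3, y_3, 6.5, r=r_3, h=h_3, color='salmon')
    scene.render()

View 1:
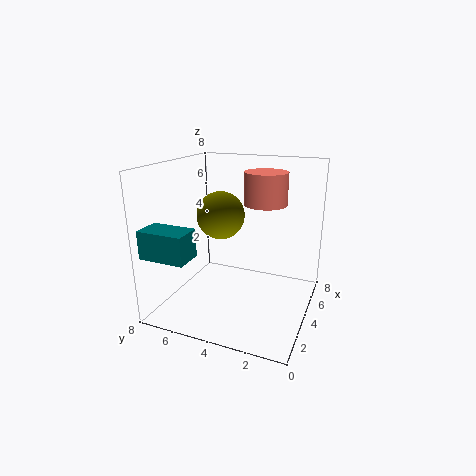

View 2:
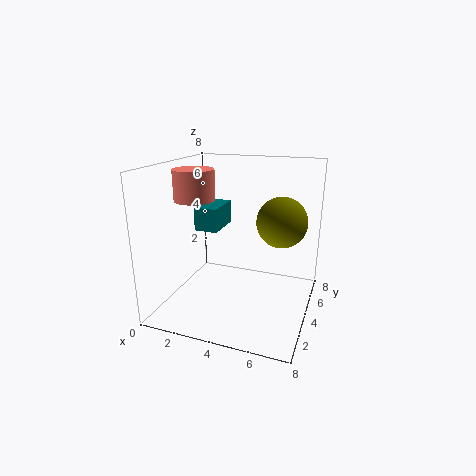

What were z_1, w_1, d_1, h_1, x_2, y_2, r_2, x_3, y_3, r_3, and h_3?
z_1 = 3.5
w_1 = 1.5
d_1 = 2.5
h_1 = 1.5
x_2 = 6
y_2 = 6
r_2 = 1.5
x_3 = 2.5
y_3 = 2
r_3 = 1
h_3 = 1.5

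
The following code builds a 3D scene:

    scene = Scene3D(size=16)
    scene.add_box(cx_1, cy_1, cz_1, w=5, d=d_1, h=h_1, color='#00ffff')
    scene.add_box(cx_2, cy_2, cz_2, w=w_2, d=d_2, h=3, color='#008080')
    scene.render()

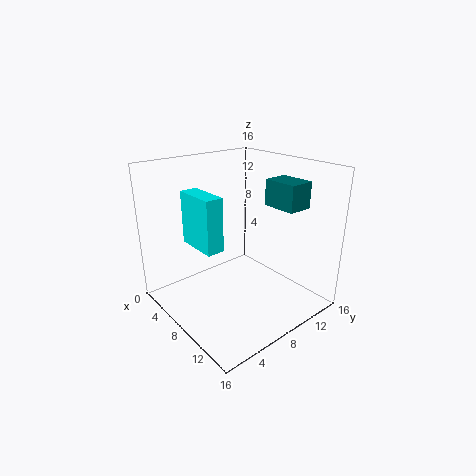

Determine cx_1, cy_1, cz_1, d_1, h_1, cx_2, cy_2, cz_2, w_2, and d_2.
cx_1 = 3, cy_1 = 4, cz_1 = 7, d_1 = 2, h_1 = 6, cx_2 = 8, cy_2 = 12, cz_2 = 11, w_2 = 4, d_2 = 3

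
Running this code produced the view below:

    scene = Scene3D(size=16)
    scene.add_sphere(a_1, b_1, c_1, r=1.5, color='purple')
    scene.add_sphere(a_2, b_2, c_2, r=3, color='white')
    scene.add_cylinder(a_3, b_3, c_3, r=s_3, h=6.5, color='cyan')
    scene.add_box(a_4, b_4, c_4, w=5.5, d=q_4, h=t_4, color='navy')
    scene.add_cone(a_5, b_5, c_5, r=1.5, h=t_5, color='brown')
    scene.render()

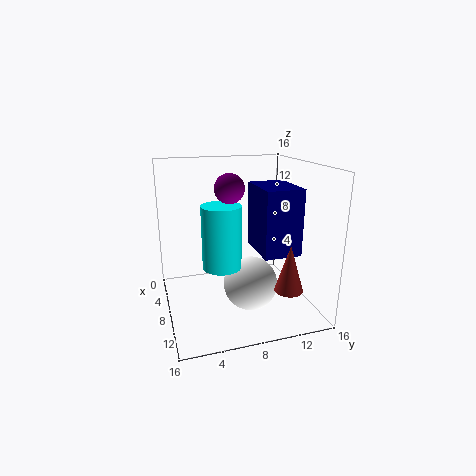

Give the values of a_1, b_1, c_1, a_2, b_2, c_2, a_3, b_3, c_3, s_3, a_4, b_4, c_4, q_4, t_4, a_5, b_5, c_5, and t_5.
a_1 = 10
b_1 = 6.5
c_1 = 14
a_2 = 9.5
b_2 = 9
c_2 = 3
a_3 = 10.5
b_3 = 5.5
c_3 = 6
s_3 = 2
a_4 = 7
b_4 = 9.5
c_4 = 7
q_4 = 4
t_4 = 7
a_5 = 13
b_5 = 12
c_5 = 3.5
t_5 = 5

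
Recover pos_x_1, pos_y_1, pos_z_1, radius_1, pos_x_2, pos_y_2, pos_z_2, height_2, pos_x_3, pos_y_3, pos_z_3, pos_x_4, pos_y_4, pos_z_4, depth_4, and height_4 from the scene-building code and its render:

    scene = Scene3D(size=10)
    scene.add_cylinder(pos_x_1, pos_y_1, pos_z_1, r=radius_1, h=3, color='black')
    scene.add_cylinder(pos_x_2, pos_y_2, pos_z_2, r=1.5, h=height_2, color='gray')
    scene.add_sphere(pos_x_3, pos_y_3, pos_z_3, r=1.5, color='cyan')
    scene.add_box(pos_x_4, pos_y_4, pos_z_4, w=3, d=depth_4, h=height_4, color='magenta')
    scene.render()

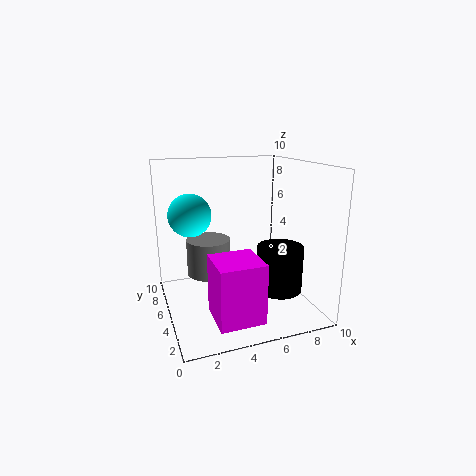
pos_x_1 = 7
pos_y_1 = 2.5
pos_z_1 = 2
radius_1 = 1.5
pos_x_2 = 3
pos_y_2 = 5.5
pos_z_2 = 2.5
height_2 = 2.5
pos_x_3 = 2
pos_y_3 = 6.5
pos_z_3 = 6.5
pos_x_4 = 2.5
pos_y_4 = 1
pos_z_4 = 0.5
depth_4 = 3
height_4 = 4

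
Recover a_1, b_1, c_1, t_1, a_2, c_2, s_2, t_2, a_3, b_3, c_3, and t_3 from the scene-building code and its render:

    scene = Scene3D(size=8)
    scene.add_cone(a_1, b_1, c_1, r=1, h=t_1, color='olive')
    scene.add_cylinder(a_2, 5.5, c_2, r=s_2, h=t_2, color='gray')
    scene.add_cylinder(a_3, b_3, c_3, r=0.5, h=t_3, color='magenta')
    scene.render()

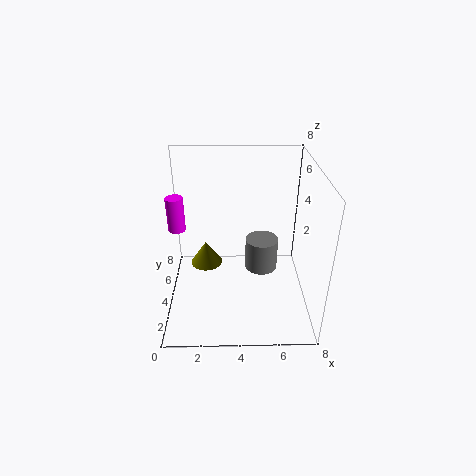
a_1 = 2
b_1 = 6
c_1 = 1
t_1 = 1.5
a_2 = 5.5
c_2 = 1
s_2 = 1
t_2 = 2
a_3 = 0.5
b_3 = 5
c_3 = 4
t_3 = 2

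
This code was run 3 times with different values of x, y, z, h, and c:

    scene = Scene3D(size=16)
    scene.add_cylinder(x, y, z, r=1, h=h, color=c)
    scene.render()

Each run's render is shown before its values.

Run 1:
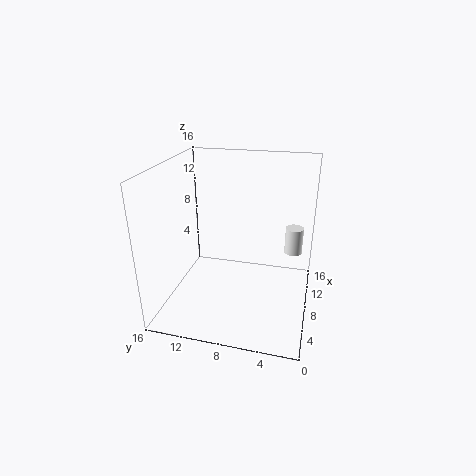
x = 10, y = 2, z = 6, h = 3, c = 'white'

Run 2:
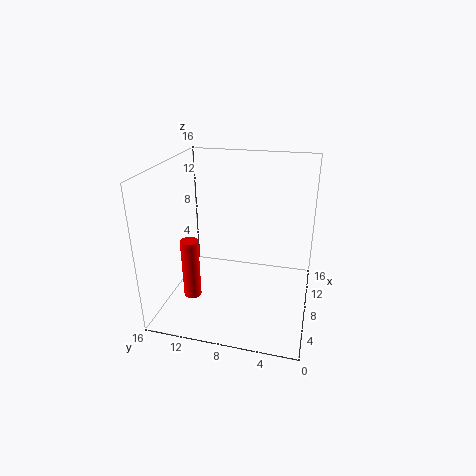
x = 6, y = 13, z = 1, h = 7, c = 'red'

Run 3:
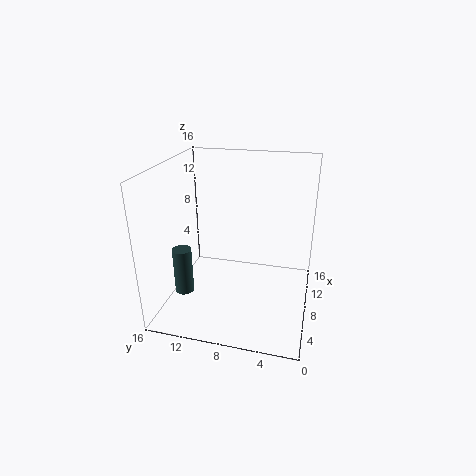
x = 4, y = 13, z = 3, h = 5, c = 'darkslategray'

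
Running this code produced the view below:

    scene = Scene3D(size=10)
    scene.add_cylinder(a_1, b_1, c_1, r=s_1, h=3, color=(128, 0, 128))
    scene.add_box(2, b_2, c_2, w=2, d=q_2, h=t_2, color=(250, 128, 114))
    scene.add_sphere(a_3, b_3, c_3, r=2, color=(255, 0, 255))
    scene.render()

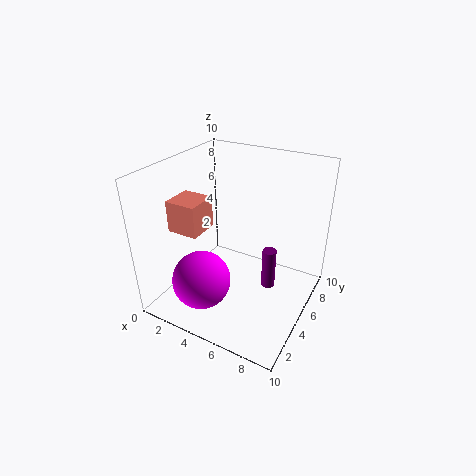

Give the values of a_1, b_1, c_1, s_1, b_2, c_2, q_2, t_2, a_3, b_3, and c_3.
a_1 = 7, b_1 = 6, c_1 = 1, s_1 = 0.5, b_2 = 1.5, c_2 = 6.5, q_2 = 2, t_2 = 2, a_3 = 3.5, b_3 = 2.5, c_3 = 2.5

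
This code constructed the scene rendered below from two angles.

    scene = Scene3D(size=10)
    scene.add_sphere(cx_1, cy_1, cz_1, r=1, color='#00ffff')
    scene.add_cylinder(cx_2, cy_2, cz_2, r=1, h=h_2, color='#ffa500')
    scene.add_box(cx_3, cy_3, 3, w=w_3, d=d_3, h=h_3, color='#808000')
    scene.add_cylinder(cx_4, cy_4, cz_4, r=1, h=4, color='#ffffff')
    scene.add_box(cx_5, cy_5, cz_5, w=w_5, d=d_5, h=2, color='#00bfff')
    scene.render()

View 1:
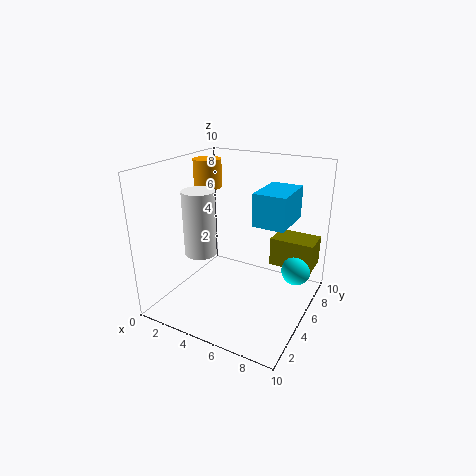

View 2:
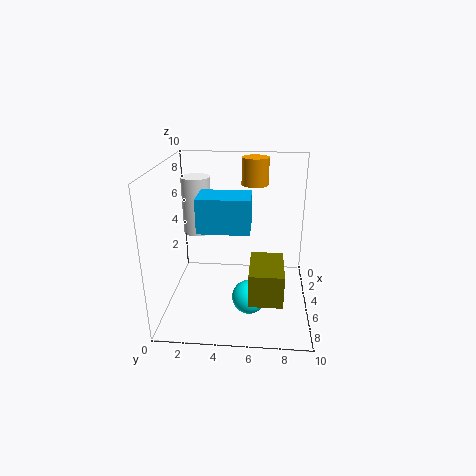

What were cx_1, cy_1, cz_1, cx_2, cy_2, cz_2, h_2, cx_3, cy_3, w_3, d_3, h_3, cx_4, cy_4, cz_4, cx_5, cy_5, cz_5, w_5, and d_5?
cx_1 = 9
cy_1 = 6
cz_1 = 3
cx_2 = 2
cy_2 = 6
cz_2 = 8
h_2 = 2
cx_3 = 7
cy_3 = 6
w_3 = 3
d_3 = 2
h_3 = 2
cx_4 = 4
cy_4 = 2
cz_4 = 5
cx_5 = 7
cy_5 = 3
cz_5 = 7
w_5 = 2
d_5 = 3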